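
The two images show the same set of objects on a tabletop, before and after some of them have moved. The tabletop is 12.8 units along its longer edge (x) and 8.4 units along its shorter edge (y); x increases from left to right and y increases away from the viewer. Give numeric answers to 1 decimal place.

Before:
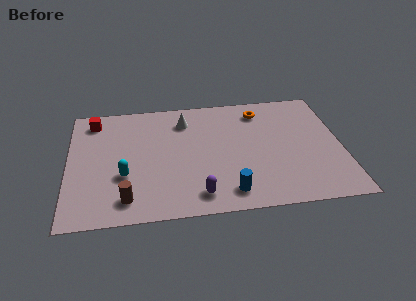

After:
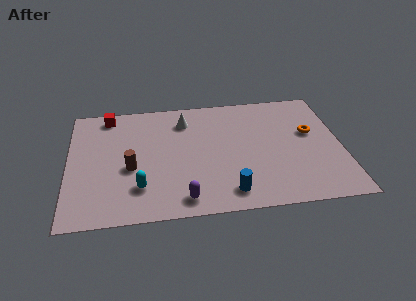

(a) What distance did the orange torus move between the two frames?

3.0

From (9.1, 6.9) to (11.4, 5.0), the orange torus covered √(2.3² + 1.9²) ≈ 3.0 units.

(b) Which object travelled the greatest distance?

the orange torus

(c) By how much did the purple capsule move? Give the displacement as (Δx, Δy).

(-0.7, -0.2)

From the two frames, the purple capsule sits at roughly (6.0, 1.3) before and (5.3, 1.1) after.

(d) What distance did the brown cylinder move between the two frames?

2.1

From (2.7, 1.4) to (2.9, 3.5), the brown cylinder covered √(0.2² + 2.1²) ≈ 2.1 units.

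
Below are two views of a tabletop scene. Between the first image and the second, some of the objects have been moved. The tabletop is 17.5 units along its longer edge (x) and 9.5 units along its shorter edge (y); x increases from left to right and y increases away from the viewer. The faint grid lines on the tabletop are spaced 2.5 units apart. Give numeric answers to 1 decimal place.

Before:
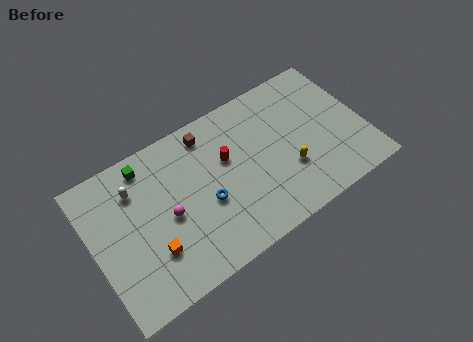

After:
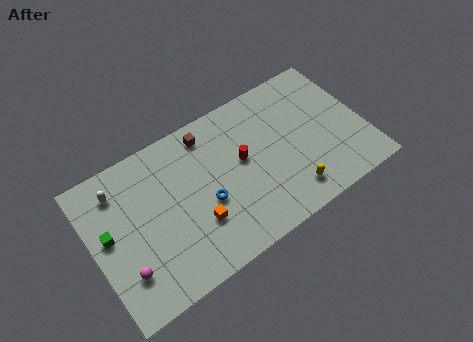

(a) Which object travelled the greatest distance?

the green cube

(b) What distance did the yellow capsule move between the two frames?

1.5

From (12.4, 3.2) to (12.2, 1.7), the yellow capsule covered √(0.2² + 1.5²) ≈ 1.5 units.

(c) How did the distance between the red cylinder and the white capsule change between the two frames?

+2.1

The distance was about 5.9 in the first image and 8.0 in the second, so they moved 2.1 units further apart.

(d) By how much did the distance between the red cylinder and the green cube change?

+3.3

The distance was about 5.4 in the first image and 8.7 in the second, so they moved 3.3 units further apart.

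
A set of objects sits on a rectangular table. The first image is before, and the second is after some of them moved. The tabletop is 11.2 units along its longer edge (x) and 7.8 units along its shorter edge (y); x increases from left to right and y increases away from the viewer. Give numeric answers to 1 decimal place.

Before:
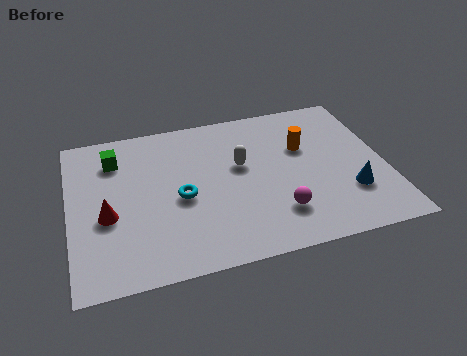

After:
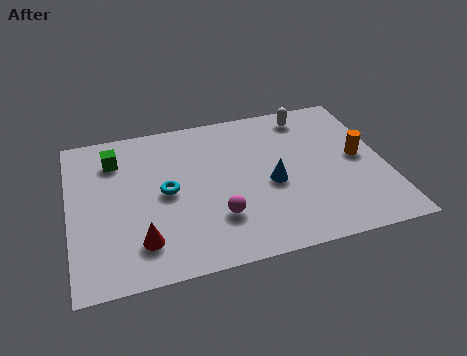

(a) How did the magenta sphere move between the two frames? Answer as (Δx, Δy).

(-2.1, 0.3)

From the two frames, the magenta sphere sits at roughly (7.2, 1.9) before and (5.1, 2.2) after.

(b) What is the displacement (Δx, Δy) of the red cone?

(1.1, -1.5)

From the two frames, the red cone sits at roughly (1.3, 3.2) before and (2.4, 1.7) after.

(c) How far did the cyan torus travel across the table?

0.6

The cyan torus moved from about (3.9, 3.5) to (3.4, 3.9), a distance of √(0.5² + 0.4²) ≈ 0.6.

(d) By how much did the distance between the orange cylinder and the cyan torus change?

+2.2

The distance was about 4.7 in the first image and 6.9 in the second, so they moved 2.2 units further apart.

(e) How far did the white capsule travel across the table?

3.3

The white capsule was near (6.1, 4.6) before and (8.7, 6.7) after, so it travelled √(2.6² + 2.1²) ≈ 3.3 units.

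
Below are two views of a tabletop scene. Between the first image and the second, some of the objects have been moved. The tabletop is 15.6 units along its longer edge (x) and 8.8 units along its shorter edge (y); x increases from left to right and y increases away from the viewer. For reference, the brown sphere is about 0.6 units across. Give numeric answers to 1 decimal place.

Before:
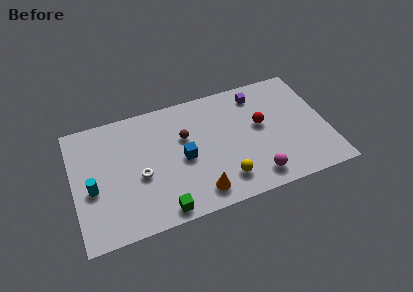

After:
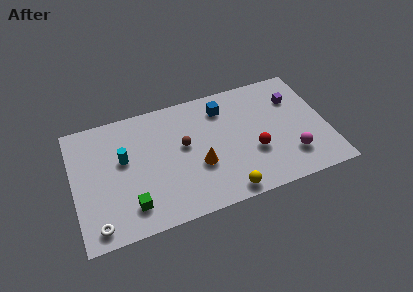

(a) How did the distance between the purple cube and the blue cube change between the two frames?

-1.4

They were about 5.9 units apart before and 4.5 after — 1.4 units closer together.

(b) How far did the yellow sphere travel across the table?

0.9

The yellow sphere moved from about (9.0, 1.8) to (9.0, 0.9), a distance of √(0.0² + 0.9²) ≈ 0.9.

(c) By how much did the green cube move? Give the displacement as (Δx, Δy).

(-1.8, 0.9)

The green cube started near (5.1, 0.9) and ended near (3.3, 1.8).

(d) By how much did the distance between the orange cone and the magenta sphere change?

+2.2

The distance was about 3.5 in the first image and 5.7 in the second, so they moved 2.2 units further apart.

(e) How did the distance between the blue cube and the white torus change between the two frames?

+7.4

They were about 2.7 units apart before and 10.1 after — 7.4 units further apart.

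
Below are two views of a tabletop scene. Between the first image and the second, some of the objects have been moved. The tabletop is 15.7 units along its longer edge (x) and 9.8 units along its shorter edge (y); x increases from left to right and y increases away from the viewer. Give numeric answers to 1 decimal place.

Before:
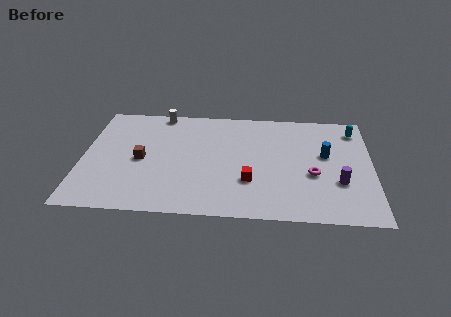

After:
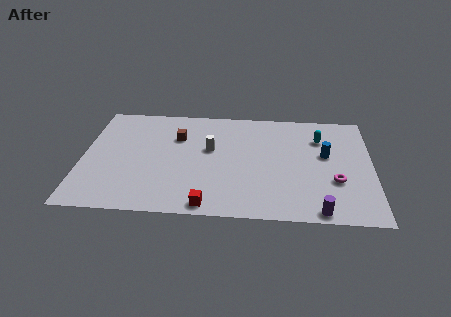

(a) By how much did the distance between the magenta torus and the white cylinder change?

-2.6

They were about 9.8 units apart before and 7.2 after — 2.6 units closer together.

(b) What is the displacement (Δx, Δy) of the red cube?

(-2.2, -2.2)

The red cube was at about (9.1, 3.1) and moved to about (6.9, 0.9).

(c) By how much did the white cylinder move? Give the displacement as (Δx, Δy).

(2.8, -3.2)

From the two frames, the white cylinder sits at roughly (4.1, 9.0) before and (6.9, 5.8) after.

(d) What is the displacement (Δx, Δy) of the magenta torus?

(1.2, -0.5)

From the two frames, the magenta torus sits at roughly (12.5, 3.9) before and (13.7, 3.4) after.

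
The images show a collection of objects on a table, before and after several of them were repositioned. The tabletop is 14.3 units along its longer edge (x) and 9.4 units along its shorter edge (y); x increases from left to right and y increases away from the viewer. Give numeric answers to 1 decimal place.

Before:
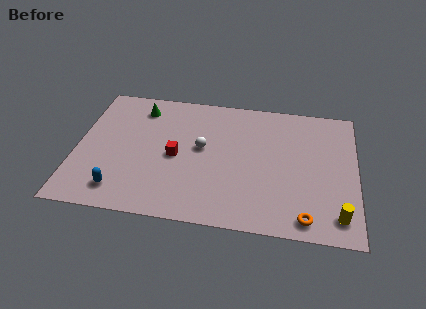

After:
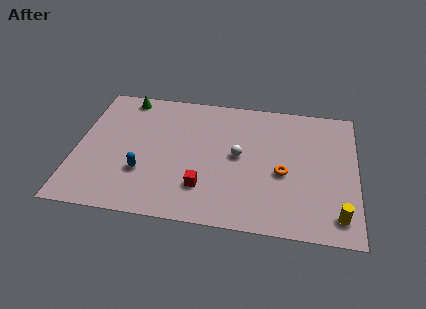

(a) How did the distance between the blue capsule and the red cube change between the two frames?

-0.7

Before: roughly 3.9 units apart; after: 3.2. That's 0.7 units closer together.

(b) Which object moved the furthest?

the orange torus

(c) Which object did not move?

the yellow cylinder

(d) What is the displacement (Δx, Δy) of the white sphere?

(1.9, -0.3)

The white sphere started near (6.4, 5.2) and ended near (8.3, 4.9).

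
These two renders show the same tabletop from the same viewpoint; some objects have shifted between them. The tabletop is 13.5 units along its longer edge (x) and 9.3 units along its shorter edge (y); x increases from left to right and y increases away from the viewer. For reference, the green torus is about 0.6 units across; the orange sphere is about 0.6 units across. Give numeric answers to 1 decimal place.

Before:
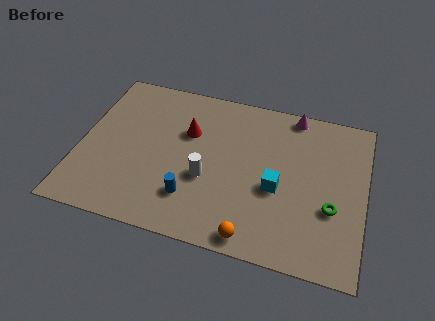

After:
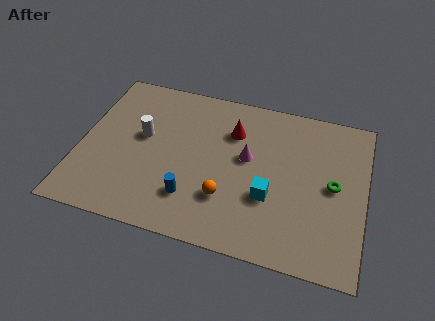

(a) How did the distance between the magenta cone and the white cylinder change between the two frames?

-1.2

Before: roughly 6.2 units apart; after: 5.0. That's 1.2 units closer together.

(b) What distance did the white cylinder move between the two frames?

3.6

The white cylinder moved from about (6.1, 3.6) to (2.9, 5.3), a distance of √(3.2² + 1.7²) ≈ 3.6.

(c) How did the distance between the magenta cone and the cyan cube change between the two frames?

-2.3

Before: roughly 4.6 units apart; after: 2.3. That's 2.3 units closer together.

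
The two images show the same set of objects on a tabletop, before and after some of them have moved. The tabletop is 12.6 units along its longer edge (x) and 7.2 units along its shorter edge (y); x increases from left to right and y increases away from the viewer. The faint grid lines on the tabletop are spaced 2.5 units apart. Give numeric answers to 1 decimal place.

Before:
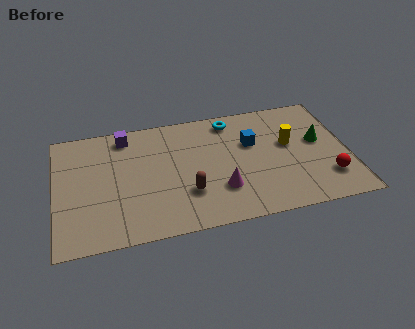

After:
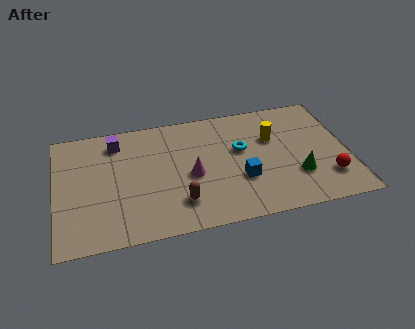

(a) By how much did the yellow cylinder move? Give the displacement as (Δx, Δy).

(-0.7, 0.5)

The yellow cylinder was at about (10.1, 4.2) and moved to about (9.4, 4.7).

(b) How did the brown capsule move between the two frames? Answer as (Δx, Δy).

(-0.4, -0.5)

The brown capsule was at about (5.6, 2.2) and moved to about (5.2, 1.7).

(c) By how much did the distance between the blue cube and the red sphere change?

-0.4

They were about 4.2 units apart before and 3.8 after — 0.4 units closer together.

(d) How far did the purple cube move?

0.5

From (3.1, 6.2) to (2.7, 5.9), the purple cube covered √(0.4² + 0.3²) ≈ 0.5 units.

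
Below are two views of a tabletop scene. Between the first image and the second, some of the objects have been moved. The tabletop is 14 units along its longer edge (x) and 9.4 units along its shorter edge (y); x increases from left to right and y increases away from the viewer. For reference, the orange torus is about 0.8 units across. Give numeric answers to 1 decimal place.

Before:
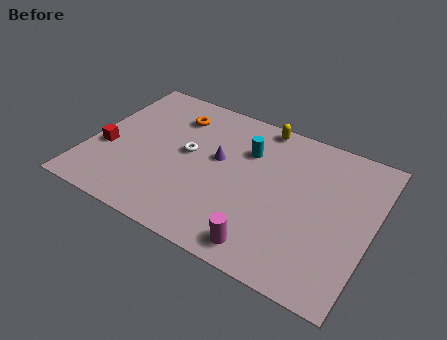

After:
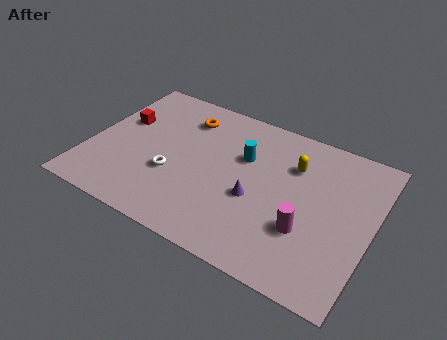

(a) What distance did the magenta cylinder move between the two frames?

2.5

The magenta cylinder was near (9.3, 1.2) before and (11.0, 3.1) after, so it travelled √(1.7² + 1.9²) ≈ 2.5 units.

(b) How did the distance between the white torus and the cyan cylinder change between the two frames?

+1.0

The distance was about 3.2 in the first image and 4.2 in the second, so they moved 1.0 units further apart.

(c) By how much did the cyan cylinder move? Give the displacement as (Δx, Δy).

(-0.1, -0.5)

From the two frames, the cyan cylinder sits at roughly (7.6, 6.6) before and (7.5, 6.1) after.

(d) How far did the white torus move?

1.8

The white torus moved from about (4.8, 5.1) to (4.3, 3.4), a distance of √(0.5² + 1.7²) ≈ 1.8.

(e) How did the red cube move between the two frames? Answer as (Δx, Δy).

(0.4, 2.2)

The red cube was at about (0.9, 3.6) and moved to about (1.3, 5.8).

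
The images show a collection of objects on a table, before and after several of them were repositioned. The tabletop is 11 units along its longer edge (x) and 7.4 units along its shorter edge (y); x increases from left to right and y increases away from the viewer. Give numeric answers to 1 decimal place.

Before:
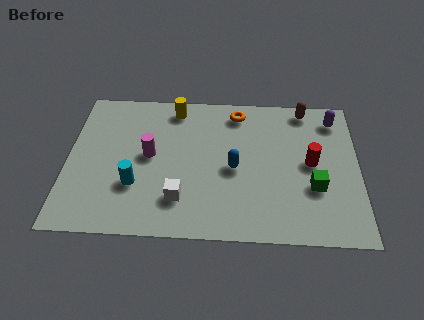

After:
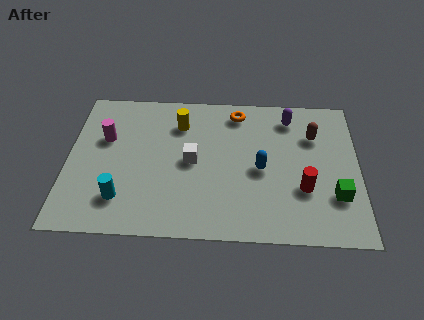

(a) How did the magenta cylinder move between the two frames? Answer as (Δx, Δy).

(-1.7, 0.8)

The magenta cylinder started near (3.1, 3.9) and ended near (1.4, 4.7).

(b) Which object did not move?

the orange torus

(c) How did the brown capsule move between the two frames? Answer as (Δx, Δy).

(0.3, -1.4)

The brown capsule was at about (9.0, 6.6) and moved to about (9.3, 5.2).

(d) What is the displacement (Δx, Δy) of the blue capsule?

(1.0, 0.0)

The blue capsule started near (6.3, 3.4) and ended near (7.3, 3.4).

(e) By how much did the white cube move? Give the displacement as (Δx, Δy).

(0.4, 1.9)

The white cube started near (4.3, 1.8) and ended near (4.7, 3.7).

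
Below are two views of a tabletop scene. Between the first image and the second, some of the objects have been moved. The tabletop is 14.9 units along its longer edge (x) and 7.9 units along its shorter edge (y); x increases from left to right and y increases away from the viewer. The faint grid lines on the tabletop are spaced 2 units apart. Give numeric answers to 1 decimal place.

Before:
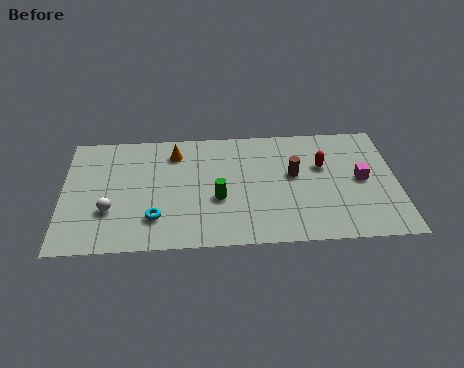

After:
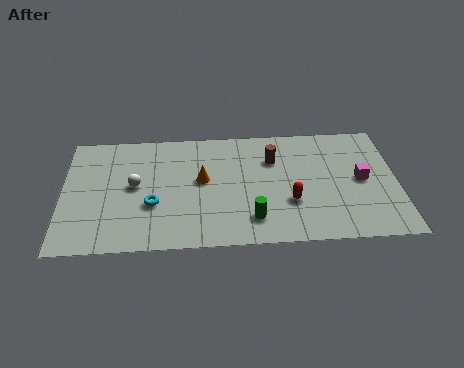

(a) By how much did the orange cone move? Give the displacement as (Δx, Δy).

(1.2, -1.9)

From the two frames, the orange cone sits at roughly (5.0, 6.3) before and (6.2, 4.4) after.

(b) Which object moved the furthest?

the red capsule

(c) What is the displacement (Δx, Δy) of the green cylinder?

(1.5, -1.4)

The green cylinder started near (6.9, 3.1) and ended near (8.4, 1.7).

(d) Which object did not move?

the magenta cube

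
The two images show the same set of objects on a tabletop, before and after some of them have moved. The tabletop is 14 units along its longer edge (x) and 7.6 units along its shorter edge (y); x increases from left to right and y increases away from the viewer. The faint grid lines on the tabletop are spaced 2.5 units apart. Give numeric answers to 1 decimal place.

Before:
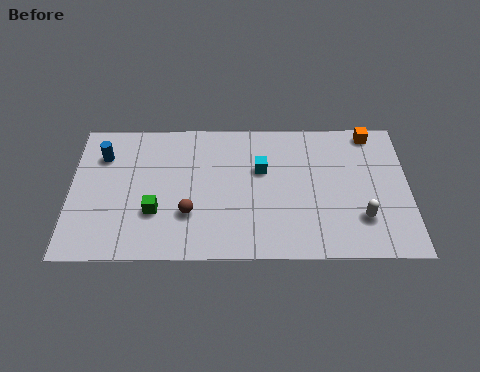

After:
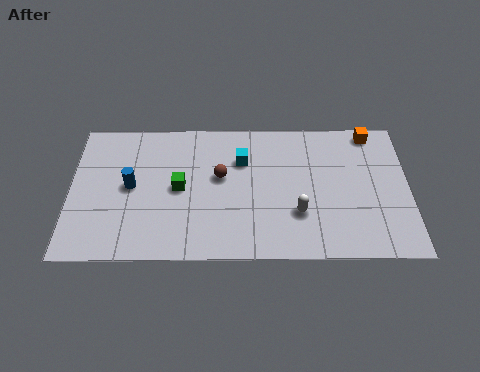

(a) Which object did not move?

the orange cube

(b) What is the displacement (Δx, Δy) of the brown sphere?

(1.3, 2.0)

From the two frames, the brown sphere sits at roughly (4.9, 2.4) before and (6.2, 4.4) after.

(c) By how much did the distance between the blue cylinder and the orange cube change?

-0.9

They were about 11.3 units apart before and 10.4 after — 0.9 units closer together.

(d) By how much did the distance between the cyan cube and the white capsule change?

-1.2

They were about 4.9 units apart before and 3.7 after — 1.2 units closer together.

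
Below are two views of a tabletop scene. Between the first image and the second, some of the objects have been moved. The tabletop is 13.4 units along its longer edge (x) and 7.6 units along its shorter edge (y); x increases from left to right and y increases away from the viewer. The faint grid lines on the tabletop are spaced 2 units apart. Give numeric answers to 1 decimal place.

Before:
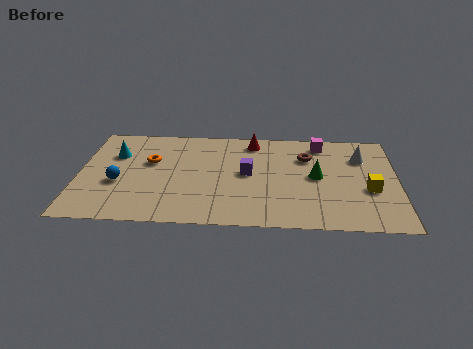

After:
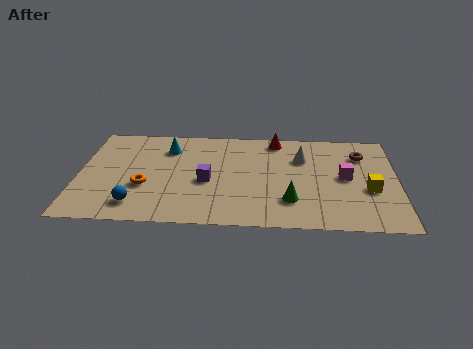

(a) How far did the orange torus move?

1.9

The orange torus was near (3.0, 4.7) before and (2.8, 2.8) after, so it travelled √(0.2² + 1.9²) ≈ 1.9 units.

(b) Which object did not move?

the yellow cube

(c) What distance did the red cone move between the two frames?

1.0

The red cone was near (7.3, 6.5) before and (8.3, 6.7) after, so it travelled √(1.0² + 0.2²) ≈ 1.0 units.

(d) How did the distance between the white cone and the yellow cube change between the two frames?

+1.1

They were about 2.5 units apart before and 3.6 after — 1.1 units further apart.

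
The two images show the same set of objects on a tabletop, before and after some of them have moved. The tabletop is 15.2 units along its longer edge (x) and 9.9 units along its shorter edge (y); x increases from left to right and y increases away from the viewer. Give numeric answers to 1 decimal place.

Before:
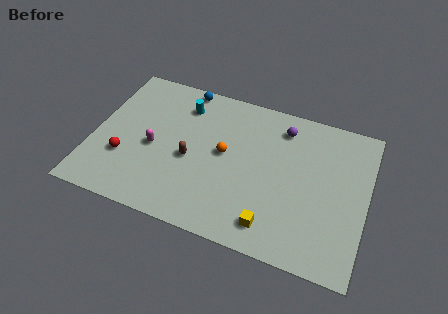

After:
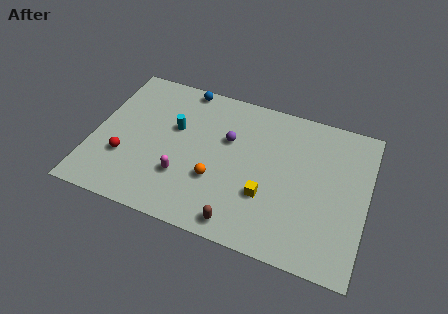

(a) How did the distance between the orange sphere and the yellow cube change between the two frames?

-2.0

The distance was about 4.8 in the first image and 2.8 in the second, so they moved 2.0 units closer together.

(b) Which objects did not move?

the blue sphere and the red sphere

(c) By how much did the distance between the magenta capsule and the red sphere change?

+1.4

The distance was about 1.9 in the first image and 3.3 in the second, so they moved 1.4 units further apart.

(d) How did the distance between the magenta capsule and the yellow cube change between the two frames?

-2.8

They were about 7.4 units apart before and 4.6 after — 2.8 units closer together.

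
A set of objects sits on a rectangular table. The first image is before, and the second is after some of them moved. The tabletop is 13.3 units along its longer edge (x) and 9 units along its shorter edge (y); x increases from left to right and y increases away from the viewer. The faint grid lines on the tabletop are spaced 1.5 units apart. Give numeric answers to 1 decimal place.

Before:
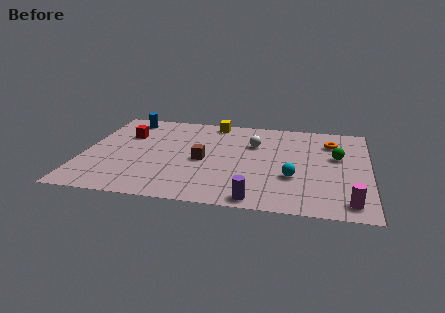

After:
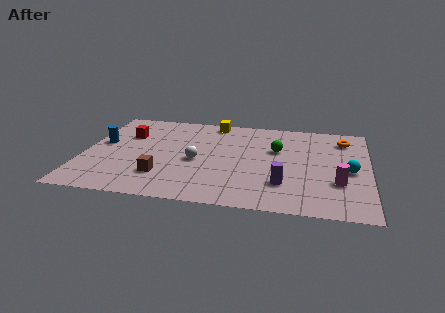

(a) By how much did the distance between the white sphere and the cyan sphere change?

+3.5

They were about 3.6 units apart before and 7.1 after — 3.5 units further apart.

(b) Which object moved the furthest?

the white sphere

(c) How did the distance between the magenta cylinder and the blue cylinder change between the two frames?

-1.2

The distance was about 12.5 in the first image and 11.3 in the second, so they moved 1.2 units closer together.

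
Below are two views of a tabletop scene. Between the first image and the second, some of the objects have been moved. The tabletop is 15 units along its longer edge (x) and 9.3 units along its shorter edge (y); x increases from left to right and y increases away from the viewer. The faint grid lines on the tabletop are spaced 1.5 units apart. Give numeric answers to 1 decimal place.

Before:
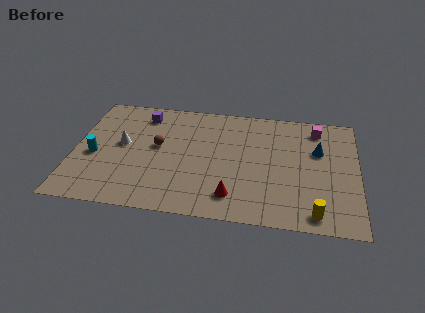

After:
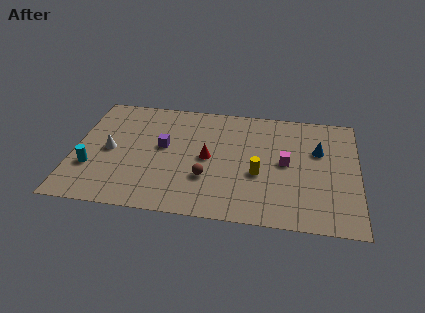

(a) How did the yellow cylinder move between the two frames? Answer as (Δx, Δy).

(-3.0, 2.6)

From the two frames, the yellow cylinder sits at roughly (12.8, 1.1) before and (9.8, 3.7) after.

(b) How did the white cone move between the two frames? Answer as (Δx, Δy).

(-0.6, -0.6)

The white cone started near (2.5, 5.1) and ended near (1.9, 4.5).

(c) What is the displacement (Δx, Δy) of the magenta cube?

(-1.6, -3.0)

From the two frames, the magenta cube sits at roughly (12.8, 7.8) before and (11.2, 4.8) after.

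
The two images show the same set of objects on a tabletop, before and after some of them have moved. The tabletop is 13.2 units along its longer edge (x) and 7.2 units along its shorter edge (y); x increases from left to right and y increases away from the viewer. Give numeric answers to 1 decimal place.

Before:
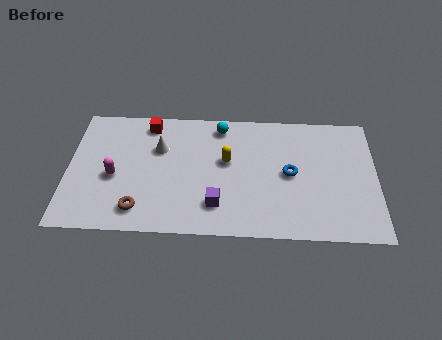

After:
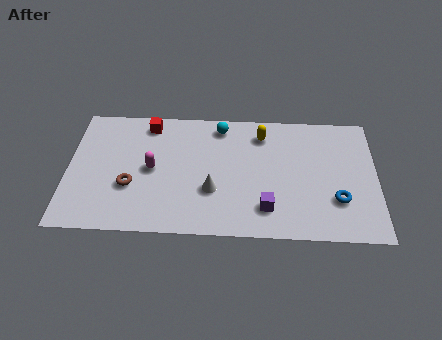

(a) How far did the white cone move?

3.3

From (3.9, 4.8) to (6.2, 2.5), the white cone covered √(2.3² + 2.3²) ≈ 3.3 units.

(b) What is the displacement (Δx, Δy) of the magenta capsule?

(1.6, 0.5)

The magenta capsule was at about (2.0, 3.1) and moved to about (3.6, 3.6).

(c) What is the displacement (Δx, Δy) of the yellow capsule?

(1.5, 1.6)

From the two frames, the yellow capsule sits at roughly (6.8, 4.2) before and (8.3, 5.8) after.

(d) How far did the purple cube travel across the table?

2.1

From (6.4, 1.7) to (8.5, 1.6), the purple cube covered √(2.1² + 0.1²) ≈ 2.1 units.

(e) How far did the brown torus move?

1.4

From (3.1, 1.3) to (2.7, 2.6), the brown torus covered √(0.4² + 1.3²) ≈ 1.4 units.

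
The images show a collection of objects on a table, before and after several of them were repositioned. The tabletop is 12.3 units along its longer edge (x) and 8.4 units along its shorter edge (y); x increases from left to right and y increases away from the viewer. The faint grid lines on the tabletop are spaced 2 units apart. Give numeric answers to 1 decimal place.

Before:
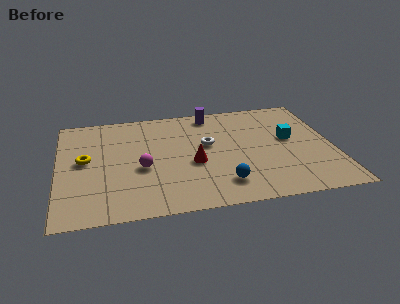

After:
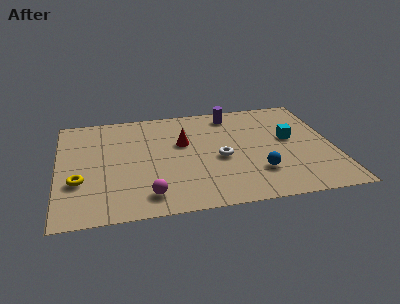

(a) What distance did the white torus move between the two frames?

1.3

The white torus was near (6.7, 4.9) before and (7.2, 3.7) after, so it travelled √(0.5² + 1.2²) ≈ 1.3 units.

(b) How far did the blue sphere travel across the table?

1.7

The blue sphere was near (7.2, 1.7) before and (8.8, 2.3) after, so it travelled √(1.6² + 0.6²) ≈ 1.7 units.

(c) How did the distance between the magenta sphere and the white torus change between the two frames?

+0.7

They were about 3.3 units apart before and 4.0 after — 0.7 units further apart.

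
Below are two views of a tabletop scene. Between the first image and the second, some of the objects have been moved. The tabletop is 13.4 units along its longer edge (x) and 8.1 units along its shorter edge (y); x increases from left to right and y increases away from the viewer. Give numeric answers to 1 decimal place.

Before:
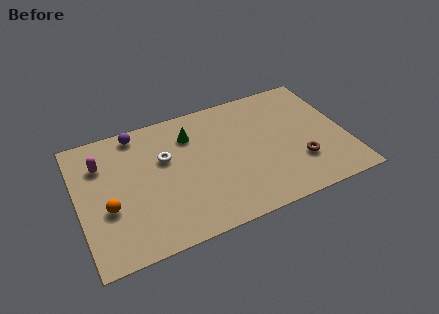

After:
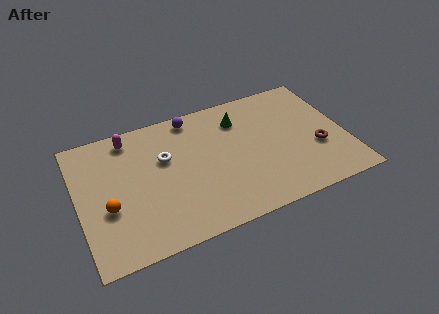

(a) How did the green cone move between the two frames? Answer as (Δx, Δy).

(2.5, 0.1)

From the two frames, the green cone sits at roughly (5.8, 6.1) before and (8.3, 6.2) after.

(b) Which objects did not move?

the white torus and the orange sphere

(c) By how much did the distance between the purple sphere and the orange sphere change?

+1.7

They were about 4.5 units apart before and 6.2 after — 1.7 units further apart.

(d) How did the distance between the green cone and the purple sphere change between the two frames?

-0.3

Before: roughly 2.8 units apart; after: 2.5. That's 0.3 units closer together.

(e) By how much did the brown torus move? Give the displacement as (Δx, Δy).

(1.0, 0.6)

The brown torus was at about (10.9, 2.4) and moved to about (11.9, 3.0).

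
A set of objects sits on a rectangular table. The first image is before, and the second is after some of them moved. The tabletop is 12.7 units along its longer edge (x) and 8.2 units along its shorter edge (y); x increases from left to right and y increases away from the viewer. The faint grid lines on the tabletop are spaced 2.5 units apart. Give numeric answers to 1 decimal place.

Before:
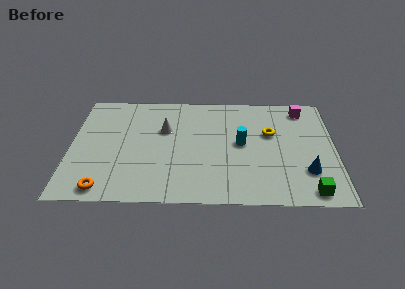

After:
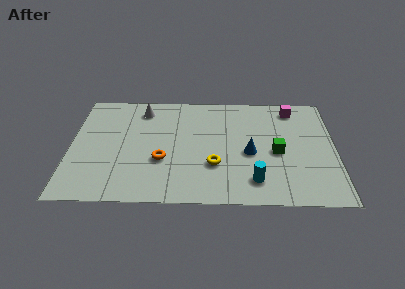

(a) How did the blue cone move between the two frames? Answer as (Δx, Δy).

(-2.7, 1.3)

From the two frames, the blue cone sits at roughly (11.3, 2.3) before and (8.6, 3.6) after.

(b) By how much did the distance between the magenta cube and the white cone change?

+0.4

They were about 6.9 units apart before and 7.3 after — 0.4 units further apart.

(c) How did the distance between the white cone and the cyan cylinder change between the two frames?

+3.7

Before: roughly 3.8 units apart; after: 7.5. That's 3.7 units further apart.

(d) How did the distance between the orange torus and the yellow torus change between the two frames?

-6.4

They were about 8.9 units apart before and 2.5 after — 6.4 units closer together.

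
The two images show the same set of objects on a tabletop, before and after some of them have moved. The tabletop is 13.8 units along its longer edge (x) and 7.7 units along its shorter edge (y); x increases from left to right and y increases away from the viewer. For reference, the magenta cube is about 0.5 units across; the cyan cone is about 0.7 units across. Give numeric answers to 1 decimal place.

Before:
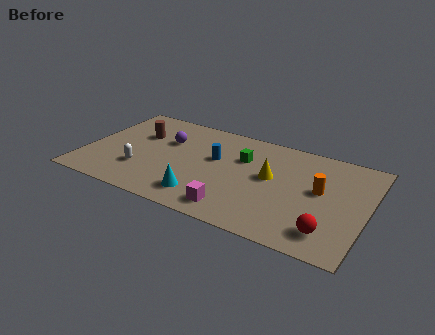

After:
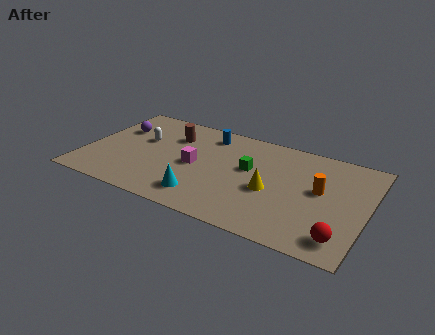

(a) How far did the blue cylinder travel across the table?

1.9

From (6.3, 4.6) to (5.7, 6.4), the blue cylinder covered √(0.6² + 1.8²) ≈ 1.9 units.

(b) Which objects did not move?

the orange cylinder and the cyan cone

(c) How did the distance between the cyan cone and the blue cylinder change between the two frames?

+1.8

The distance was about 3.1 in the first image and 4.9 in the second, so they moved 1.8 units further apart.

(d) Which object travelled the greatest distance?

the magenta cube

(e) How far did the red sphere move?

0.6

The red sphere was near (12.2, 1.5) before and (12.8, 1.3) after, so it travelled √(0.6² + 0.2²) ≈ 0.6 units.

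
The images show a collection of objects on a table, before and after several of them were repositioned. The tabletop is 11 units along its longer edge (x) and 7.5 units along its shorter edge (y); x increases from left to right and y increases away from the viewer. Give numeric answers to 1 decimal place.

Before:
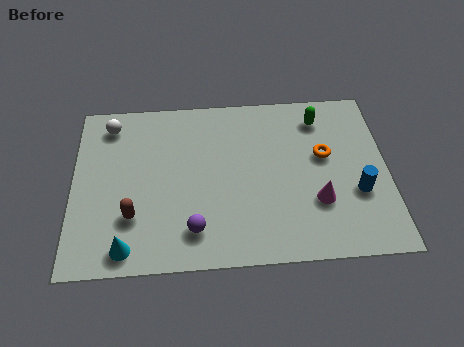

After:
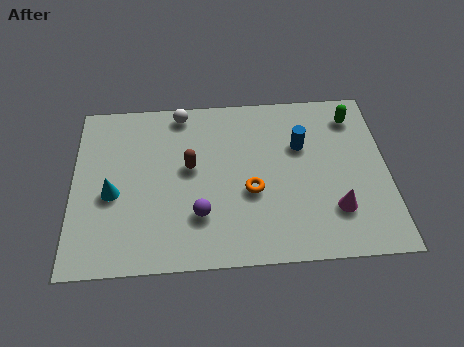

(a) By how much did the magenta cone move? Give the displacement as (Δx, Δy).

(0.6, -0.4)

From the two frames, the magenta cone sits at roughly (8.5, 2.4) before and (9.1, 2.0) after.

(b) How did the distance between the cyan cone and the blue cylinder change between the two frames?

-1.4

They were about 8.2 units apart before and 6.8 after — 1.4 units closer together.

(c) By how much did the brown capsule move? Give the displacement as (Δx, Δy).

(2.0, 2.0)

The brown capsule was at about (2.1, 2.2) and moved to about (4.1, 4.2).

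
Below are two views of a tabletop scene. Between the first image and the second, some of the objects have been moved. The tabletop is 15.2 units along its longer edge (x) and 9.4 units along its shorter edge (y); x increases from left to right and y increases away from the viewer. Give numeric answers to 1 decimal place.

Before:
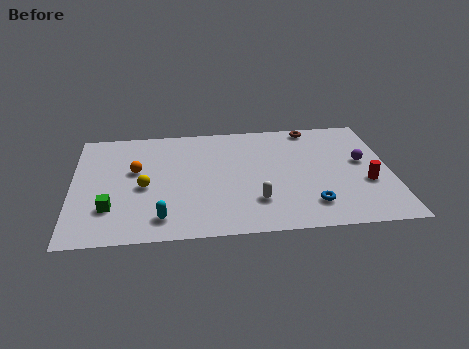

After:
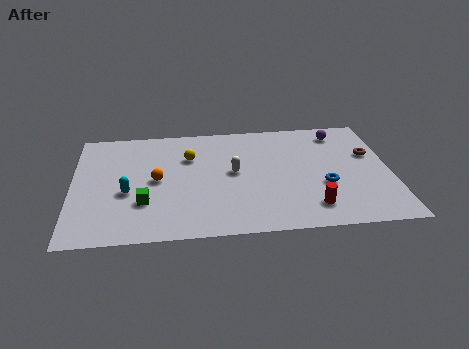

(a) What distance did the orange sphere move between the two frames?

1.3

From (3.0, 5.6) to (4.0, 4.7), the orange sphere covered √(1.0² + 0.9²) ≈ 1.3 units.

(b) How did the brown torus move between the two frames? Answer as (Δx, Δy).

(2.7, -2.6)

From the two frames, the brown torus sits at roughly (11.6, 8.5) before and (14.3, 5.9) after.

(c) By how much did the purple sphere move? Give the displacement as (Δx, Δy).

(-1.0, 2.6)

The purple sphere started near (13.9, 5.3) and ended near (12.9, 7.9).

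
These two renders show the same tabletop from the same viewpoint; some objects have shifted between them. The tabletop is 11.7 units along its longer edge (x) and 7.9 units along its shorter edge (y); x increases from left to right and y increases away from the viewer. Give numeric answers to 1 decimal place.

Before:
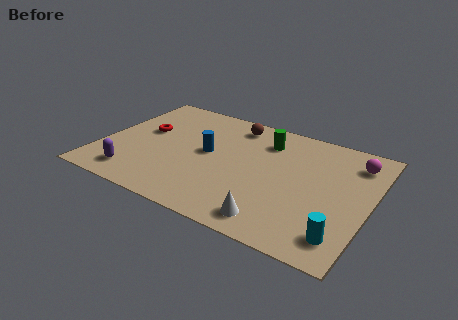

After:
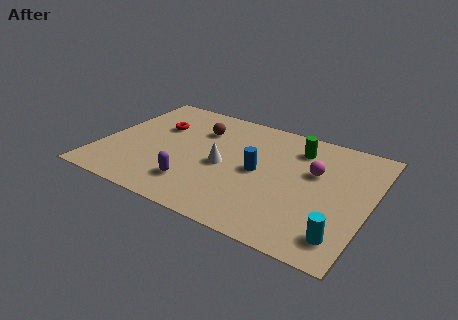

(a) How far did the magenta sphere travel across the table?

2.1

The magenta sphere moved from about (10.8, 6.3) to (9.2, 4.9), a distance of √(1.6² + 1.4²) ≈ 2.1.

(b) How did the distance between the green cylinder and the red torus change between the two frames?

+0.8

They were about 5.4 units apart before and 6.2 after — 0.8 units further apart.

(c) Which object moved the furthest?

the white cone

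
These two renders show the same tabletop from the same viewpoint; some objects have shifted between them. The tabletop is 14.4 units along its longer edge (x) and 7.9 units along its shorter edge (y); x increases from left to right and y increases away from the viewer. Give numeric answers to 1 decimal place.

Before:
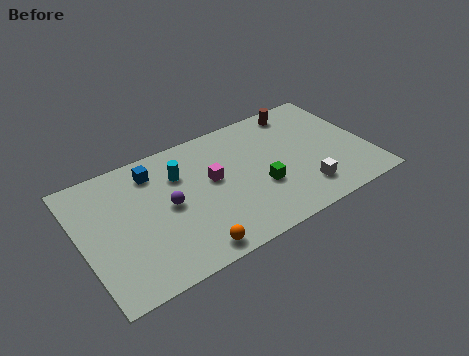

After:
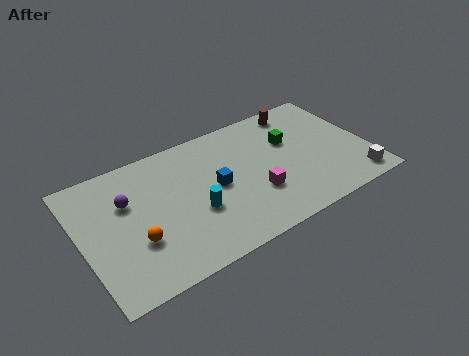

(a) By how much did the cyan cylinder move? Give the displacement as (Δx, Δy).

(0.4, -2.6)

The cyan cylinder started near (5.1, 5.6) and ended near (5.5, 3.0).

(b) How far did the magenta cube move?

2.7

From (6.6, 4.5) to (8.5, 2.6), the magenta cube covered √(1.9² + 1.9²) ≈ 2.7 units.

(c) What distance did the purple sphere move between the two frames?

2.2

The purple sphere was near (4.3, 4.0) before and (2.4, 5.2) after, so it travelled √(1.9² + 1.2²) ≈ 2.2 units.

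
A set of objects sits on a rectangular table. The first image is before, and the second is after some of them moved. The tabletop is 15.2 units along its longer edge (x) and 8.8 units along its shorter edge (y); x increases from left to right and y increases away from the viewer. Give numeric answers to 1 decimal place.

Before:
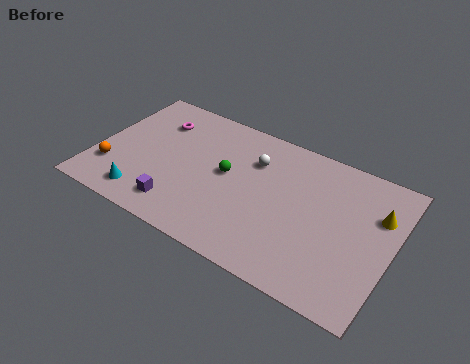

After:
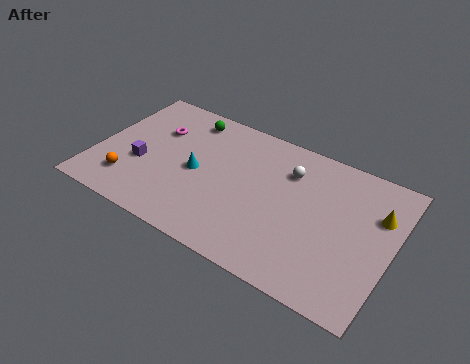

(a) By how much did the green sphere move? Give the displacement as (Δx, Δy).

(-2.5, 2.7)

From the two frames, the green sphere sits at roughly (6.7, 4.8) before and (4.2, 7.5) after.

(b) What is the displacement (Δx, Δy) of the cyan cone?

(2.3, 2.8)

The cyan cone was at about (2.9, 1.4) and moved to about (5.2, 4.2).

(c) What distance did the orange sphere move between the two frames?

1.1

The orange sphere moved from about (1.0, 2.4) to (2.0, 2.0), a distance of √(1.0² + 0.4²) ≈ 1.1.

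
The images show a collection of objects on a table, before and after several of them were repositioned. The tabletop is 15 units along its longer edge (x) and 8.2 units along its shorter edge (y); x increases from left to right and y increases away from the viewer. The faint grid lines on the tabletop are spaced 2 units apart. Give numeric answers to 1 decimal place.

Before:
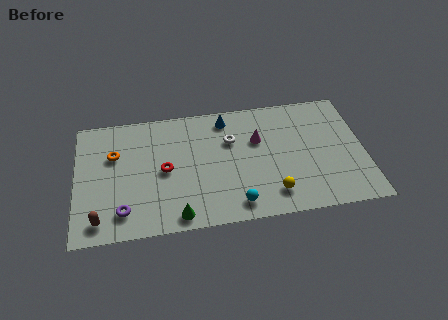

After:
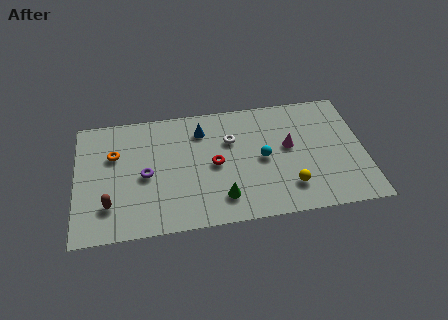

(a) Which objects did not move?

the orange torus and the white torus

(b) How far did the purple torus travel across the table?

2.5

The purple torus was near (2.4, 1.6) before and (3.6, 3.8) after, so it travelled √(1.2² + 2.2²) ≈ 2.5 units.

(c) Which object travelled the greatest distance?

the cyan sphere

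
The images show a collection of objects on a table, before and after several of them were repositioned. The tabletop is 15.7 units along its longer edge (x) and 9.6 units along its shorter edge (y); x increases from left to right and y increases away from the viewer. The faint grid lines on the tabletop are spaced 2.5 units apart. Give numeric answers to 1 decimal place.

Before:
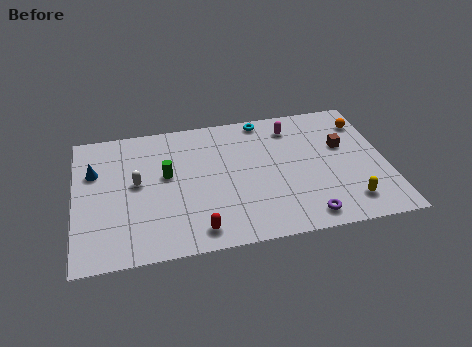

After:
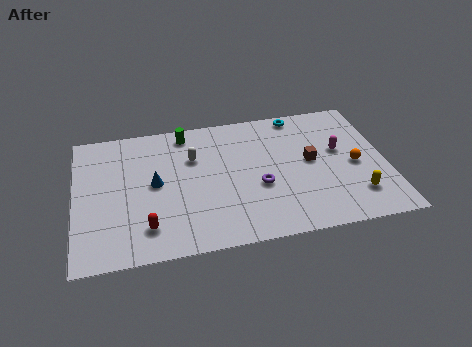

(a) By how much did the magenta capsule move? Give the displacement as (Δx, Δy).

(2.3, -2.2)

The magenta capsule was at about (11.1, 7.8) and moved to about (13.4, 5.6).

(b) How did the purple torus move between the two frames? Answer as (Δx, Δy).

(-2.2, 2.6)

The purple torus was at about (11.4, 1.2) and moved to about (9.2, 3.8).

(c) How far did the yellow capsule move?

0.6

The yellow capsule was near (13.6, 1.8) before and (14.0, 2.2) after, so it travelled √(0.4² + 0.4²) ≈ 0.6 units.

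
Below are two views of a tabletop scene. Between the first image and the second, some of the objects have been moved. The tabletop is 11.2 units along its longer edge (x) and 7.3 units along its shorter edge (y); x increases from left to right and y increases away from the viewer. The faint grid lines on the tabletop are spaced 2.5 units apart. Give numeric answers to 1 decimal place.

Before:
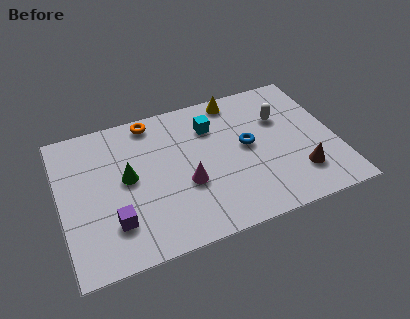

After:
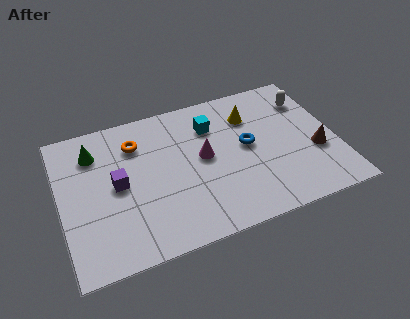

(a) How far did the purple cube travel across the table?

1.8

The purple cube moved from about (2.0, 1.9) to (2.3, 3.7), a distance of √(0.3² + 1.8²) ≈ 1.8.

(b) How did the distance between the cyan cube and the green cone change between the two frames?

+0.9

The distance was about 3.9 in the first image and 4.8 in the second, so they moved 0.9 units further apart.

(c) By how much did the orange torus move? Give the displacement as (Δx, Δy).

(-0.7, -1.0)

The orange torus started near (3.9, 6.5) and ended near (3.2, 5.5).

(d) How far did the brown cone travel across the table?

1.2

The brown cone was near (9.5, 1.8) before and (10.3, 2.7) after, so it travelled √(0.8² + 0.9²) ≈ 1.2 units.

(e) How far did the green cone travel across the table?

2.1

The green cone was near (2.7, 3.9) before and (1.5, 5.6) after, so it travelled √(1.2² + 1.7²) ≈ 2.1 units.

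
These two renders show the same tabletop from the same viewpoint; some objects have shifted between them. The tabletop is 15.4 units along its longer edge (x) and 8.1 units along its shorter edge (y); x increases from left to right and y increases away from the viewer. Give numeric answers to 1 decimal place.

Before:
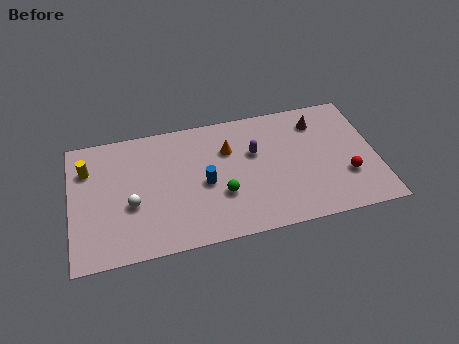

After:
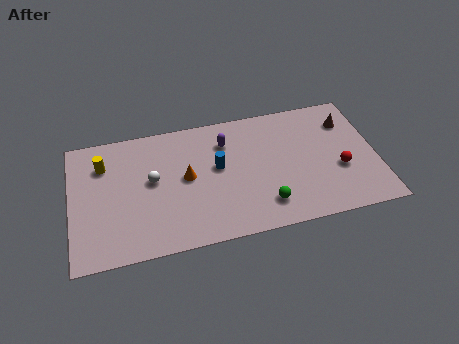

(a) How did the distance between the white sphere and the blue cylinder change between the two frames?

-0.4

The distance was about 3.7 in the first image and 3.3 in the second, so they moved 0.4 units closer together.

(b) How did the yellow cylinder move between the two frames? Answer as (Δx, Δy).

(0.8, 0.1)

From the two frames, the yellow cylinder sits at roughly (0.9, 5.9) before and (1.7, 6.0) after.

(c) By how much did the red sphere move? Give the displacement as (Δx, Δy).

(-0.3, 0.5)

The red sphere was at about (13.8, 2.6) and moved to about (13.5, 3.1).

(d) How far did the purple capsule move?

1.7

The purple capsule was near (9.3, 5.1) before and (7.9, 6.1) after, so it travelled √(1.4² + 1.0²) ≈ 1.7 units.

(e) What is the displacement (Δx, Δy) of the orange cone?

(-2.2, -1.3)

From the two frames, the orange cone sits at roughly (8.0, 5.6) before and (5.8, 4.3) after.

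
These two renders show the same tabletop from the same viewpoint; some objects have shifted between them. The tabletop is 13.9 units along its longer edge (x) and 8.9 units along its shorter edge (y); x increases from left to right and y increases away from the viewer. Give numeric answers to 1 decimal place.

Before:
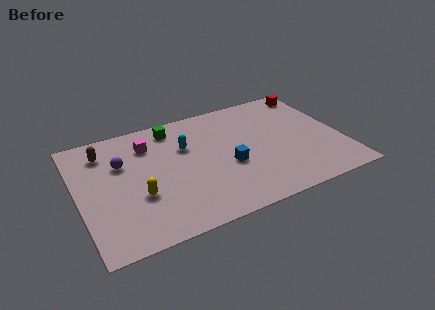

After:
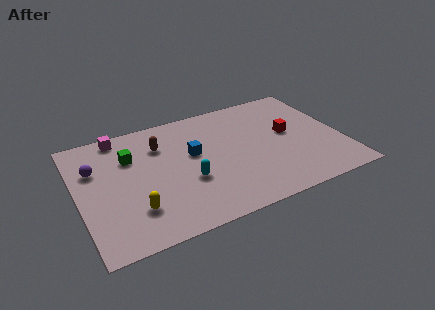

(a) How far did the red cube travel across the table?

3.4

The red cube moved from about (13.0, 7.8) to (11.2, 4.9), a distance of √(1.8² + 2.9²) ≈ 3.4.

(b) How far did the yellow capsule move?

0.9

The yellow capsule was near (3.0, 3.2) before and (2.7, 2.3) after, so it travelled √(0.3² + 0.9²) ≈ 0.9 units.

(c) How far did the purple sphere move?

1.4

The purple sphere was near (2.4, 5.9) before and (1.0, 6.0) after, so it travelled √(1.4² + 0.1²) ≈ 1.4 units.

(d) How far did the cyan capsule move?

2.6

The cyan capsule moved from about (5.8, 5.9) to (5.6, 3.3), a distance of √(0.2² + 2.6²) ≈ 2.6.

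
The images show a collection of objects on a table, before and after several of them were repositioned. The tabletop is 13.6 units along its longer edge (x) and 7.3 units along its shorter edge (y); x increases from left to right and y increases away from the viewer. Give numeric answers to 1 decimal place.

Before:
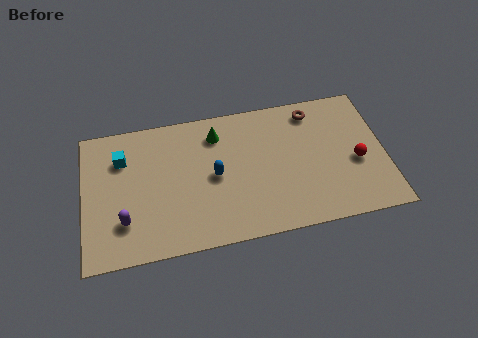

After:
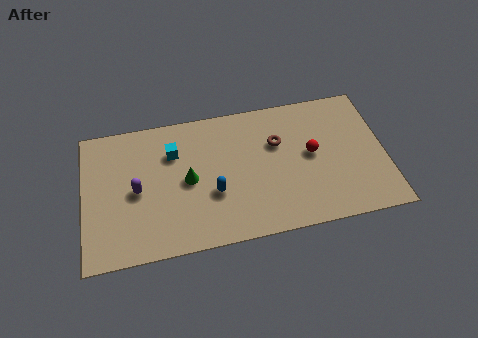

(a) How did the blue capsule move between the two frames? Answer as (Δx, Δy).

(-0.1, -0.9)

The blue capsule started near (5.9, 3.6) and ended near (5.8, 2.7).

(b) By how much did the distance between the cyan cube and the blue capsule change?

-1.4

The distance was about 4.4 in the first image and 3.0 in the second, so they moved 1.4 units closer together.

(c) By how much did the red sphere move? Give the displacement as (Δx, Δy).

(-2.0, 0.8)

The red sphere was at about (12.3, 3.1) and moved to about (10.3, 3.9).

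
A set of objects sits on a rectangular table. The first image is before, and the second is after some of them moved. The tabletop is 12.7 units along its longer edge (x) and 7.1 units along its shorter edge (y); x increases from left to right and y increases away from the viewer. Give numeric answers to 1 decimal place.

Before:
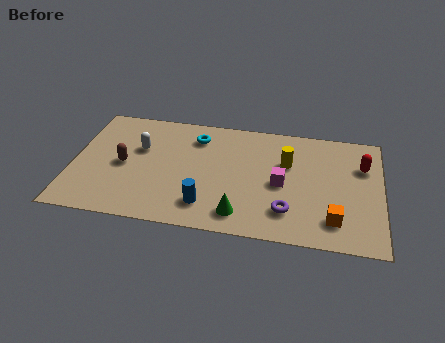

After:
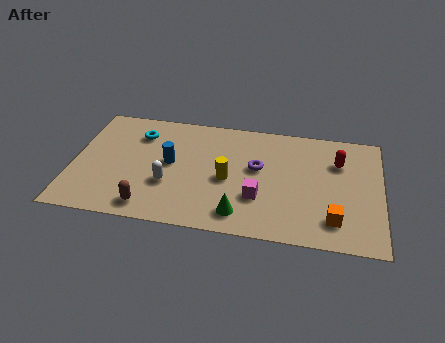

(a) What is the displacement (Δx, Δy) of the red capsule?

(-1.0, 0.1)

The red capsule started near (11.9, 4.9) and ended near (10.9, 5.0).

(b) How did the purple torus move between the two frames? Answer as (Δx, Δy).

(-1.3, 2.4)

From the two frames, the purple torus sits at roughly (8.9, 1.7) before and (7.6, 4.1) after.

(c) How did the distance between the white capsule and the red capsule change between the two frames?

-1.9

The distance was about 9.2 in the first image and 7.3 in the second, so they moved 1.9 units closer together.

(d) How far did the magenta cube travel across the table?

1.3

The magenta cube was near (8.6, 3.3) before and (7.7, 2.3) after, so it travelled √(0.9² + 1.0²) ≈ 1.3 units.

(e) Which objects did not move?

the orange cube and the green cone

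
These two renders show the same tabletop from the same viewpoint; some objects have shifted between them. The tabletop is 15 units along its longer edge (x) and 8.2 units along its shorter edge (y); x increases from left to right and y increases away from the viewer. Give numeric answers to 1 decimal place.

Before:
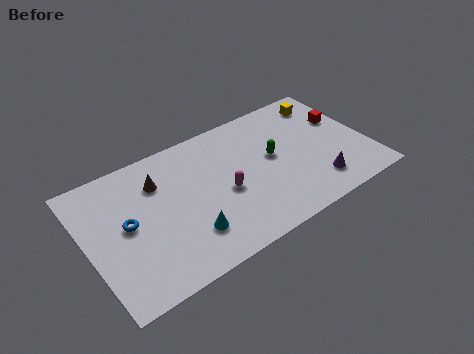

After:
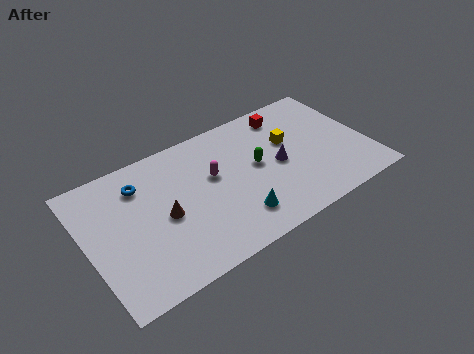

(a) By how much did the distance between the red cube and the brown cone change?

-2.2

The distance was about 10.0 in the first image and 7.8 in the second, so they moved 2.2 units closer together.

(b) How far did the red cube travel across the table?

3.3

From (14.0, 5.2) to (11.2, 6.9), the red cube covered √(2.8² + 1.7²) ≈ 3.3 units.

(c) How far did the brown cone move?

2.2

The brown cone was near (4.0, 6.0) before and (4.0, 3.8) after, so it travelled √(0.0² + 2.2²) ≈ 2.2 units.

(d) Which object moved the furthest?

the red cube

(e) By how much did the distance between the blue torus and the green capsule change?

-1.6

They were about 7.9 units apart before and 6.3 after — 1.6 units closer together.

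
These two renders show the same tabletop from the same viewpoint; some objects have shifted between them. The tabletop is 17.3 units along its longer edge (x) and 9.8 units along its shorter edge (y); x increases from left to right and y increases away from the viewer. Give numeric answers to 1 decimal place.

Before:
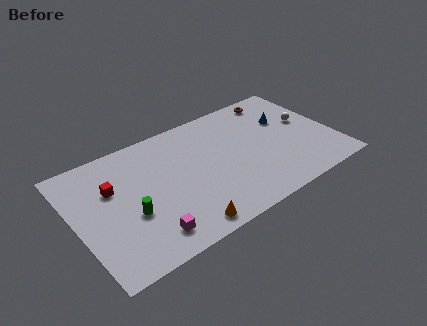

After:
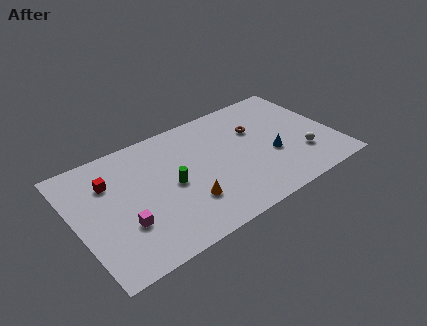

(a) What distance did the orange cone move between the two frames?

1.8

The orange cone moved from about (6.4, 1.1) to (7.0, 2.8), a distance of √(0.6² + 1.7²) ≈ 1.8.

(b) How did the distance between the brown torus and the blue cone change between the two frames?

+0.6

The distance was about 2.2 in the first image and 2.8 in the second, so they moved 0.6 units further apart.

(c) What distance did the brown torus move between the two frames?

2.8

From (14.3, 8.6) to (12.4, 6.5), the brown torus covered √(1.9² + 2.1²) ≈ 2.8 units.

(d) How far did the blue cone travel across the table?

3.0

The blue cone was near (14.5, 6.4) before and (13.0, 3.8) after, so it travelled √(1.5² + 2.6²) ≈ 3.0 units.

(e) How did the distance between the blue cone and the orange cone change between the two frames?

-3.6

Before: roughly 9.7 units apart; after: 6.1. That's 3.6 units closer together.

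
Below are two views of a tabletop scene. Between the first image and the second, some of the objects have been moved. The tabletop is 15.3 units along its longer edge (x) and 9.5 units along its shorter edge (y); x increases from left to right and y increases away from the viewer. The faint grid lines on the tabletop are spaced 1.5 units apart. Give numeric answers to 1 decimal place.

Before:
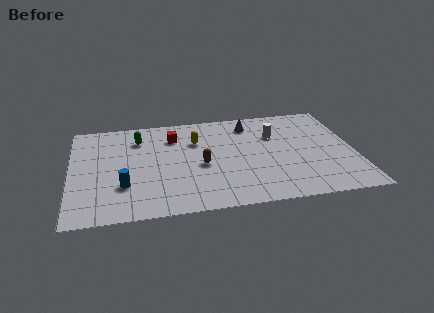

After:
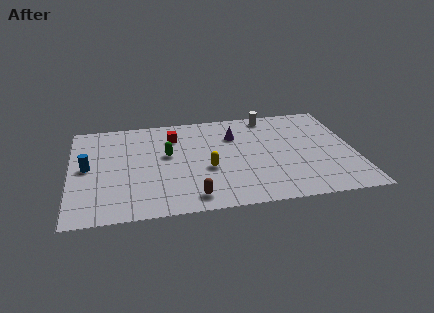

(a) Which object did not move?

the red cube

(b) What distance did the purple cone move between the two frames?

1.3

The purple cone was near (9.8, 7.8) before and (8.9, 6.8) after, so it travelled √(0.9² + 1.0²) ≈ 1.3 units.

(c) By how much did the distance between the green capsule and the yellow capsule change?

-0.5

The distance was about 3.2 in the first image and 2.7 in the second, so they moved 0.5 units closer together.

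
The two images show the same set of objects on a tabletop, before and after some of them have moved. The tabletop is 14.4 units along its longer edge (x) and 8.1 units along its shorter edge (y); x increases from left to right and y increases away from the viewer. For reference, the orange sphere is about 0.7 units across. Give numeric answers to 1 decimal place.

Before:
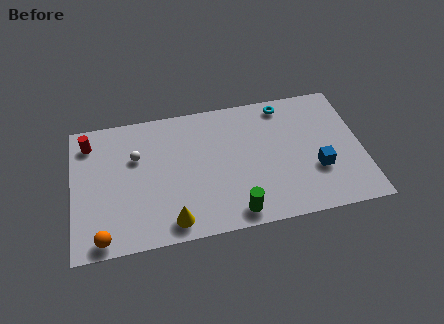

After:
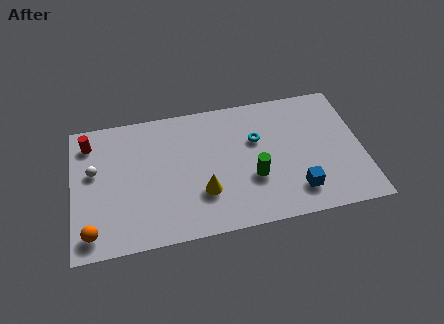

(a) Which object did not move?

the red cylinder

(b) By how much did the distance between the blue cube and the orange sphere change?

-0.8

They were about 10.9 units apart before and 10.1 after — 0.8 units closer together.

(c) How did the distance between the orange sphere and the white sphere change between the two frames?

-1.2

They were about 4.8 units apart before and 3.6 after — 1.2 units closer together.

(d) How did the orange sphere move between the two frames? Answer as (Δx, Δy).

(-0.5, 0.4)

From the two frames, the orange sphere sits at roughly (1.4, 0.8) before and (0.9, 1.2) after.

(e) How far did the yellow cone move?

2.1

The yellow cone moved from about (4.8, 1.1) to (6.4, 2.5), a distance of √(1.6² + 1.4²) ≈ 2.1.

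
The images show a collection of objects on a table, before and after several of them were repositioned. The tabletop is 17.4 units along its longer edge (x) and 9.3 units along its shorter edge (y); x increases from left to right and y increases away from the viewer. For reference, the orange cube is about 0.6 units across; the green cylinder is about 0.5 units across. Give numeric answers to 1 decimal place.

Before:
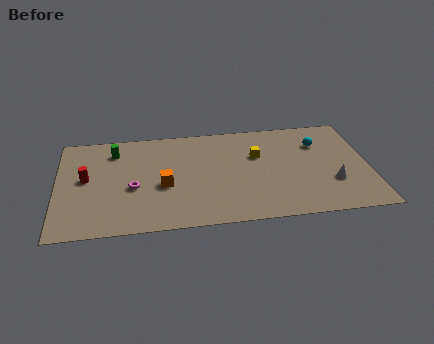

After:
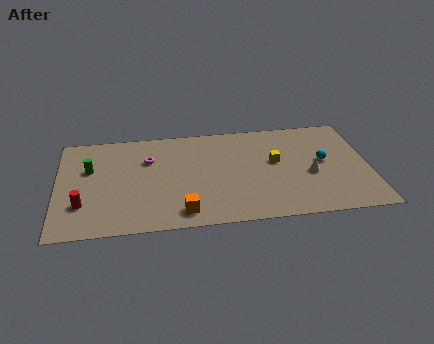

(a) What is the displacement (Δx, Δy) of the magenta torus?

(0.9, 2.5)

The magenta torus was at about (4.2, 3.9) and moved to about (5.1, 6.4).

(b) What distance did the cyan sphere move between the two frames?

1.7

The cyan sphere was near (14.7, 6.7) before and (14.9, 5.0) after, so it travelled √(0.2² + 1.7²) ≈ 1.7 units.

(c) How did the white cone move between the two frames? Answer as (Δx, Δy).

(-1.2, 0.9)

From the two frames, the white cone sits at roughly (15.3, 3.0) before and (14.1, 3.9) after.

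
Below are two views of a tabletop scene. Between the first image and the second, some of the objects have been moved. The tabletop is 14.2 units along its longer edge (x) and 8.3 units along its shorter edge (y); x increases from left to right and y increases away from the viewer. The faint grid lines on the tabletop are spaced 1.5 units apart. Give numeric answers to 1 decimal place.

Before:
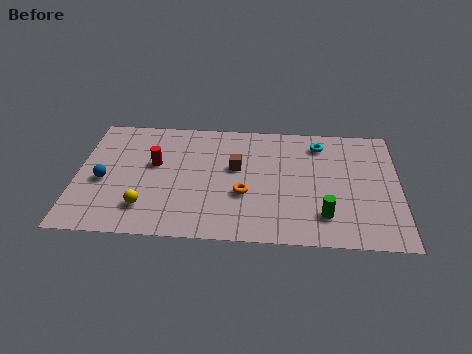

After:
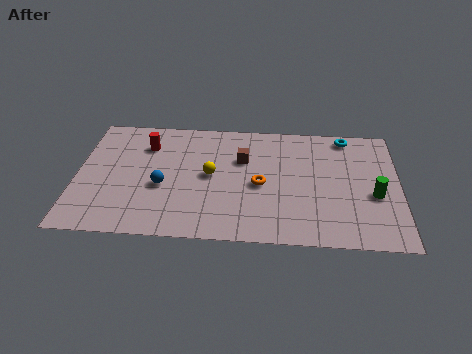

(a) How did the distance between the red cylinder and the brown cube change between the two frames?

+0.8

The distance was about 3.6 in the first image and 4.4 in the second, so they moved 0.8 units further apart.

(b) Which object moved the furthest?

the yellow sphere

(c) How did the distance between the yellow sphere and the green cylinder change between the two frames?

-0.5

They were about 7.8 units apart before and 7.3 after — 0.5 units closer together.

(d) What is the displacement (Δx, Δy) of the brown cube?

(0.3, 0.6)

The brown cube was at about (7.0, 4.9) and moved to about (7.3, 5.5).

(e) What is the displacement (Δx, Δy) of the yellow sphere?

(2.8, 2.4)

The yellow sphere started near (3.1, 1.9) and ended near (5.9, 4.3).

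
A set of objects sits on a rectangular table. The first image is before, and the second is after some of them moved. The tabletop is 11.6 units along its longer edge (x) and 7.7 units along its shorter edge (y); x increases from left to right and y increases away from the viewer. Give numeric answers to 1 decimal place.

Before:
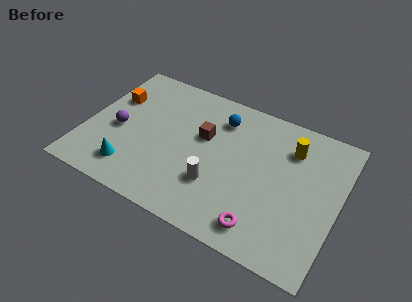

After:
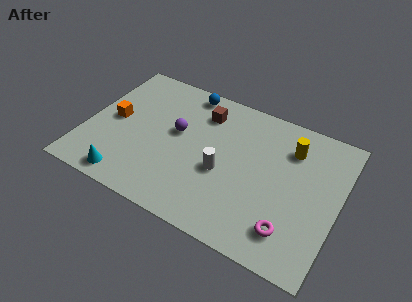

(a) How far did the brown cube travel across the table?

1.3

From (5.3, 4.7) to (5.1, 6.0), the brown cube covered √(0.2² + 1.3²) ≈ 1.3 units.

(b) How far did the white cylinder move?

0.8

From (6.2, 2.4) to (6.4, 3.2), the white cylinder covered √(0.2² + 0.8²) ≈ 0.8 units.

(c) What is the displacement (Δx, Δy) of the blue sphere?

(-1.7, 0.9)

The blue sphere was at about (5.9, 6.0) and moved to about (4.2, 6.9).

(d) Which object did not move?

the yellow cylinder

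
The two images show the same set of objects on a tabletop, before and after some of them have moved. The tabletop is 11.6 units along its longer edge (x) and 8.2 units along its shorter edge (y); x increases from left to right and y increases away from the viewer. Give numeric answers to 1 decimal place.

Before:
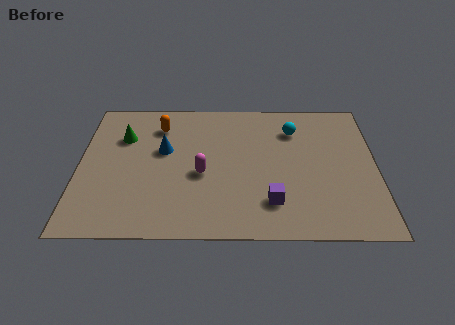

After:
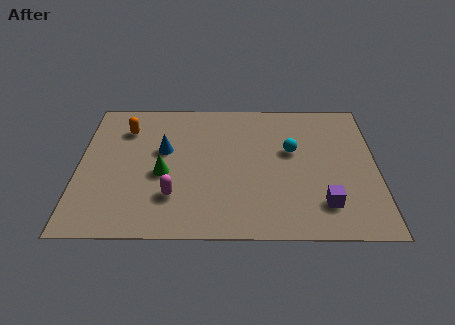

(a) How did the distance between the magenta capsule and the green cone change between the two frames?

-2.4

Before: roughly 3.8 units apart; after: 1.4. That's 2.4 units closer together.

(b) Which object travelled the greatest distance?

the green cone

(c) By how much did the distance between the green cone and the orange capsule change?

+1.5

They were about 1.6 units apart before and 3.1 after — 1.5 units further apart.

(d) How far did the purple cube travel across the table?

2.0

The purple cube was near (7.5, 1.9) before and (9.5, 1.8) after, so it travelled √(2.0² + 0.1²) ≈ 2.0 units.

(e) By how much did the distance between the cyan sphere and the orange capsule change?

+1.3

The distance was about 5.3 in the first image and 6.6 in the second, so they moved 1.3 units further apart.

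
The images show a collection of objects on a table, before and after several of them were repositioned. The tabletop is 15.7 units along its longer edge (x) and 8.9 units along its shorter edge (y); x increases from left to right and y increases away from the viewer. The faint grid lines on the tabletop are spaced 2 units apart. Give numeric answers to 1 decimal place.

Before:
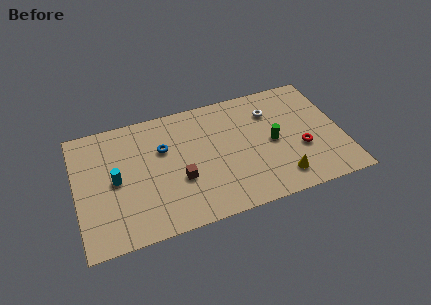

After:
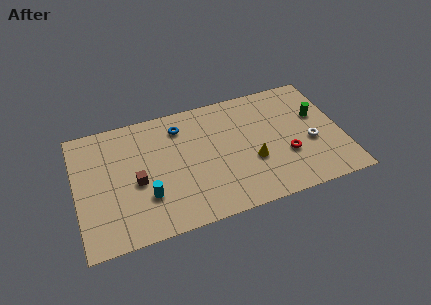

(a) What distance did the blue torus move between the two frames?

1.7

The blue torus was near (5.2, 5.8) before and (6.3, 7.1) after, so it travelled √(1.1² + 1.3²) ≈ 1.7 units.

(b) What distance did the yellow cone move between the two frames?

2.3

From (11.8, 1.6) to (10.3, 3.3), the yellow cone covered √(1.5² + 1.7²) ≈ 2.3 units.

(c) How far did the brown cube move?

2.6

The brown cube moved from about (6.0, 3.3) to (3.5, 3.9), a distance of √(2.5² + 0.6²) ≈ 2.6.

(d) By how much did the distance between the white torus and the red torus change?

-2.0

The distance was about 3.6 in the first image and 1.6 in the second, so they moved 2.0 units closer together.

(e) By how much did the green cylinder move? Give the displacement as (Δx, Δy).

(2.8, 1.2)

The green cylinder was at about (11.6, 4.3) and moved to about (14.4, 5.5).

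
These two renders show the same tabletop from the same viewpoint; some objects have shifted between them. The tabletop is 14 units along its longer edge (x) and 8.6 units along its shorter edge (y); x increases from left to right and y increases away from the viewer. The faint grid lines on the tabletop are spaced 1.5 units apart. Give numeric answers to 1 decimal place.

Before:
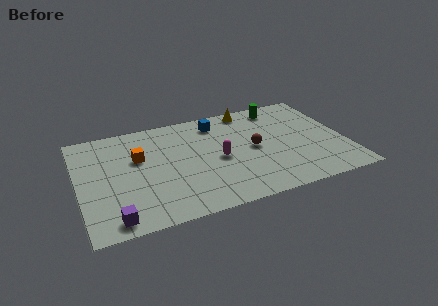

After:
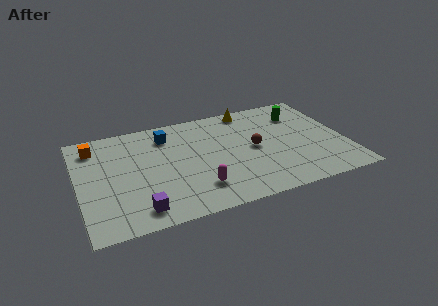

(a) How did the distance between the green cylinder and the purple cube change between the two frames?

-0.9

They were about 11.3 units apart before and 10.4 after — 0.9 units closer together.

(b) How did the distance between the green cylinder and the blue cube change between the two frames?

+3.7

The distance was about 3.4 in the first image and 7.1 in the second, so they moved 3.7 units further apart.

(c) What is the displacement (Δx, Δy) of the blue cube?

(-2.7, -0.3)

The blue cube started near (7.5, 7.1) and ended near (4.8, 6.8).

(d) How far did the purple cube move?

1.3

The purple cube was near (1.6, 1.0) before and (2.9, 1.3) after, so it travelled √(1.3² + 0.3²) ≈ 1.3 units.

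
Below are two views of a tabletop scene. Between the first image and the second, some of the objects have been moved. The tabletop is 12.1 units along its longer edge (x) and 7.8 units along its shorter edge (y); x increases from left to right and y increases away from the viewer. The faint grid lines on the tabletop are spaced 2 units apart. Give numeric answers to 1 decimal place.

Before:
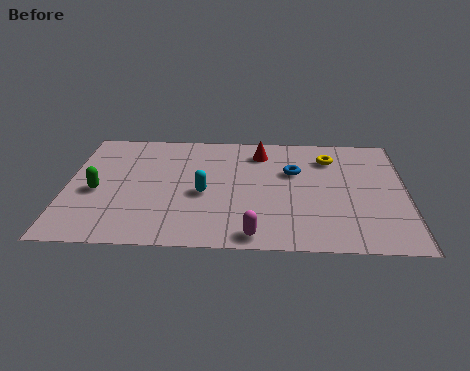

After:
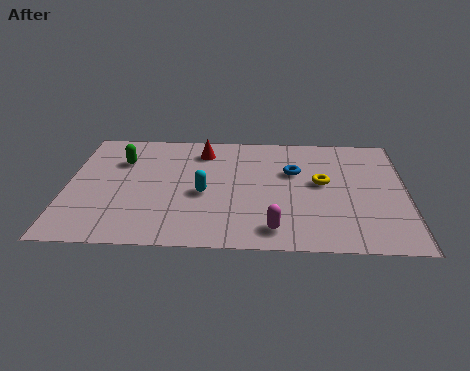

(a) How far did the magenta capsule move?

0.8

The magenta capsule moved from about (6.7, 0.8) to (7.4, 1.2), a distance of √(0.7² + 0.4²) ≈ 0.8.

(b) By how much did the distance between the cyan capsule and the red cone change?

-0.6

They were about 3.5 units apart before and 2.9 after — 0.6 units closer together.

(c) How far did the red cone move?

2.1

The red cone moved from about (6.9, 6.3) to (4.8, 6.3), a distance of √(2.1² + 0.0²) ≈ 2.1.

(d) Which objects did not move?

the blue torus and the cyan capsule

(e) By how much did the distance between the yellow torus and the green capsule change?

-1.4

Before: roughly 8.7 units apart; after: 7.3. That's 1.4 units closer together.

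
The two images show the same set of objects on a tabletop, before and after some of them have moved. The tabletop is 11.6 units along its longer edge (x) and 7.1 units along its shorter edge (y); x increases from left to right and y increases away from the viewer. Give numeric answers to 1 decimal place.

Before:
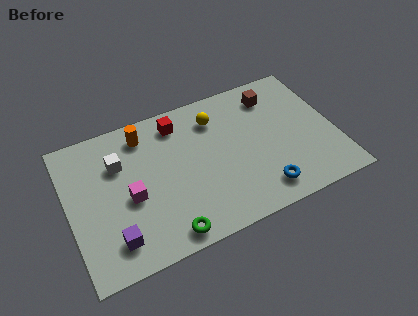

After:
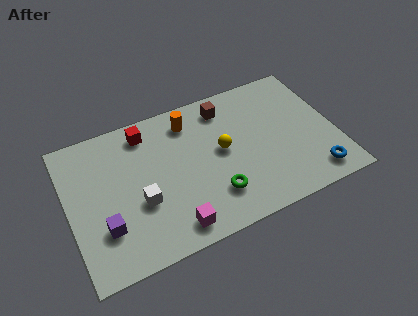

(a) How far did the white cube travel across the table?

2.3

The white cube moved from about (2.3, 4.9) to (3.0, 2.7), a distance of √(0.7² + 2.2²) ≈ 2.3.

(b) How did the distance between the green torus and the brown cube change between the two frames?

-3.0

The distance was about 7.2 in the first image and 4.2 in the second, so they moved 3.0 units closer together.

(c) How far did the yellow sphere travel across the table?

1.7

From (6.6, 5.5) to (6.7, 3.8), the yellow sphere covered √(0.1² + 1.7²) ≈ 1.7 units.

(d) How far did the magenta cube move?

2.6

From (2.6, 3.1) to (4.2, 1.0), the magenta cube covered √(1.6² + 2.1²) ≈ 2.6 units.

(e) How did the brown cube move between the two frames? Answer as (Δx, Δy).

(-2.1, 0.2)

The brown cube started near (9.2, 5.7) and ended near (7.1, 5.9).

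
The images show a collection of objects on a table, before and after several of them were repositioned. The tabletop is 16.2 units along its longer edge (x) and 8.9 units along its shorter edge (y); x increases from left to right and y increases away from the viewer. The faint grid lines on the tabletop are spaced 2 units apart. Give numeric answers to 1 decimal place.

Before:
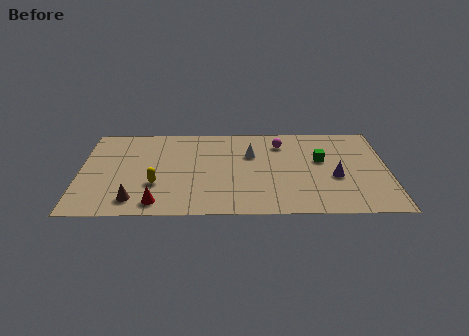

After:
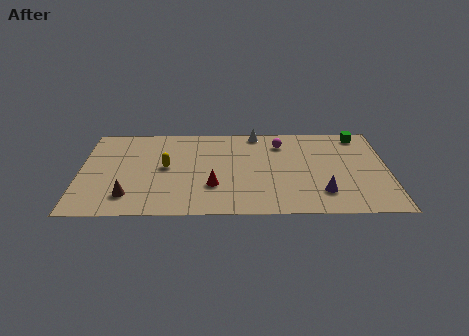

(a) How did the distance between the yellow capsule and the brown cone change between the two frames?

+1.5

They were about 1.9 units apart before and 3.4 after — 1.5 units further apart.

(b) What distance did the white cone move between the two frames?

2.2

The white cone was near (9.0, 5.9) before and (9.3, 8.1) after, so it travelled √(0.3² + 2.2²) ≈ 2.2 units.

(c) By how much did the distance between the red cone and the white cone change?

-1.0

They were about 6.8 units apart before and 5.8 after — 1.0 units closer together.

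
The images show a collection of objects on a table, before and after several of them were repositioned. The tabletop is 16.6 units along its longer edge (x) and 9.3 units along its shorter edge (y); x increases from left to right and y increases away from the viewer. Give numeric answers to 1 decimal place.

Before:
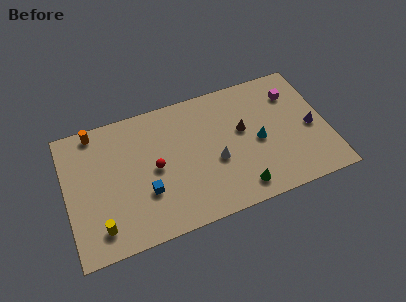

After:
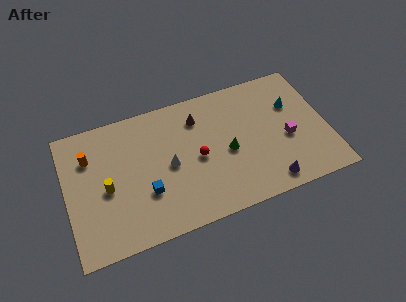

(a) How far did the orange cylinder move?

1.8

From (2.1, 8.4) to (1.6, 6.7), the orange cylinder covered √(0.5² + 1.7²) ≈ 1.8 units.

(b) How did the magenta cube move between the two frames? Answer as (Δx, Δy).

(-0.7, -3.1)

The magenta cube started near (14.7, 7.0) and ended near (14.0, 3.9).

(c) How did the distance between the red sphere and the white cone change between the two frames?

-2.1

They were about 3.9 units apart before and 1.8 after — 2.1 units closer together.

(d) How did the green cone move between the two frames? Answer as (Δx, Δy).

(-0.5, 2.8)

From the two frames, the green cone sits at roughly (10.7, 1.4) before and (10.2, 4.2) after.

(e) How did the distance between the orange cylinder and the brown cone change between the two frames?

-2.7

They were about 9.7 units apart before and 7.0 after — 2.7 units closer together.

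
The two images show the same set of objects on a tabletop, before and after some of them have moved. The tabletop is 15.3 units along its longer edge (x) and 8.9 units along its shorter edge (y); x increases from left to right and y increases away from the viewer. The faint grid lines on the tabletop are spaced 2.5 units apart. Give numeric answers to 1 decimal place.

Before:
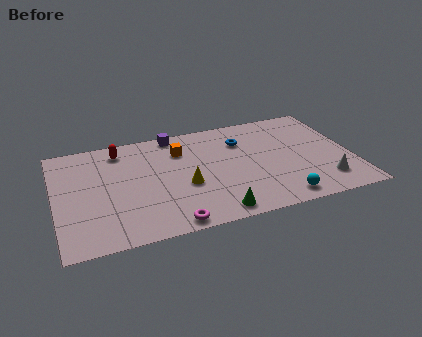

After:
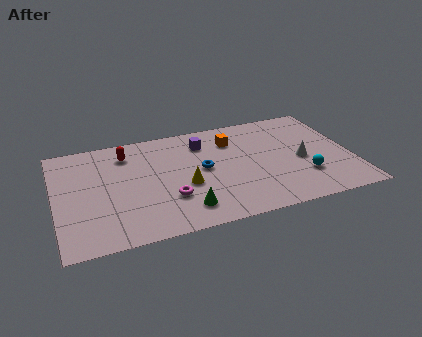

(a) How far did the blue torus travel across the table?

2.8

The blue torus moved from about (9.8, 6.5) to (7.6, 4.7), a distance of √(2.2² + 1.8²) ≈ 2.8.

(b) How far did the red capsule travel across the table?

0.5

The red capsule was near (3.5, 7.5) before and (3.8, 7.1) after, so it travelled √(0.3² + 0.4²) ≈ 0.5 units.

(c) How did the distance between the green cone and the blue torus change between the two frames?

-2.6

The distance was about 5.8 in the first image and 3.2 in the second, so they moved 2.6 units closer together.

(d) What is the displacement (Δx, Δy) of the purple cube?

(1.4, -1.2)

From the two frames, the purple cube sits at roughly (6.4, 8.1) before and (7.8, 6.9) after.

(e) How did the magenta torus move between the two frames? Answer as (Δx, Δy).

(0.1, 2.0)

From the two frames, the magenta torus sits at roughly (5.6, 0.8) before and (5.7, 2.8) after.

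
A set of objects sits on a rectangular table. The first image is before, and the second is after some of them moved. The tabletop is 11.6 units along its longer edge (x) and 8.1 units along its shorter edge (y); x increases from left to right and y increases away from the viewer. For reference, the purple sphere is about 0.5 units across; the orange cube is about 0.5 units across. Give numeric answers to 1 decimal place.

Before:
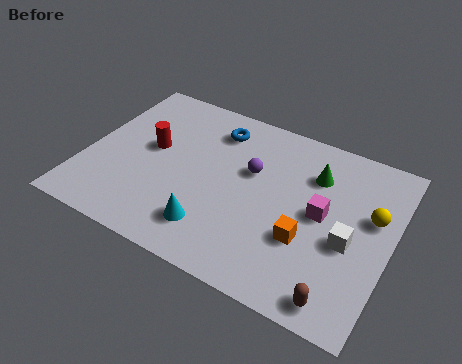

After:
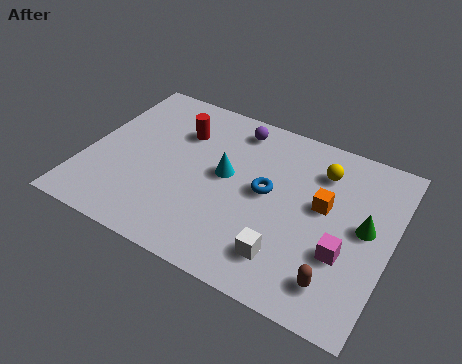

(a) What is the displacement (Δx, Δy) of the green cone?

(2.1, -1.6)

From the two frames, the green cone sits at roughly (8.5, 5.9) before and (10.6, 4.3) after.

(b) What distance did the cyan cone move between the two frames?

2.7

The cyan cone was near (5.2, 1.7) before and (5.3, 4.4) after, so it travelled √(0.1² + 2.7²) ≈ 2.7 units.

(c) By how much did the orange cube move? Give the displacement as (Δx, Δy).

(0.4, 1.8)

The orange cube was at about (8.6, 2.8) and moved to about (9.0, 4.6).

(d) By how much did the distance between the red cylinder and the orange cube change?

-0.6

The distance was about 6.4 in the first image and 5.8 in the second, so they moved 0.6 units closer together.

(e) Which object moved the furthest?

the blue torus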